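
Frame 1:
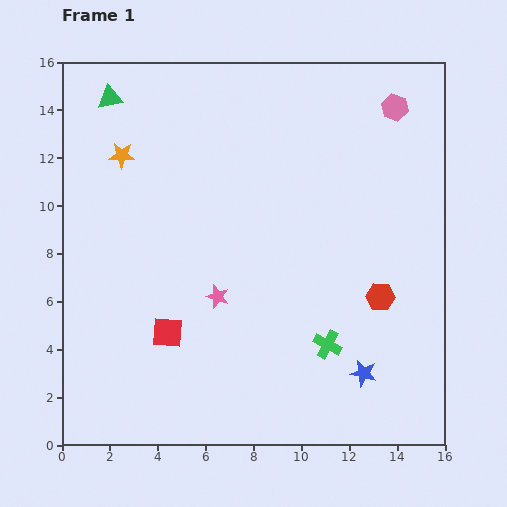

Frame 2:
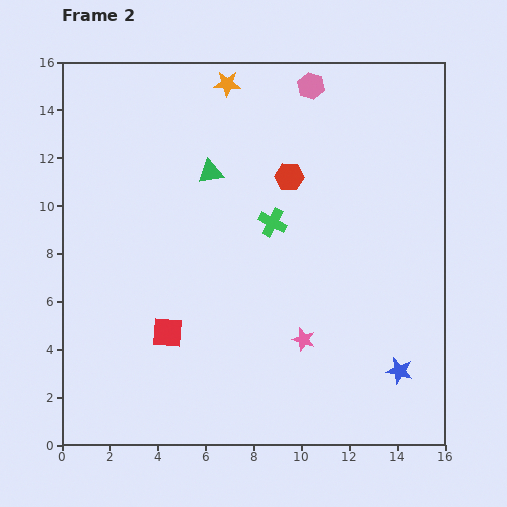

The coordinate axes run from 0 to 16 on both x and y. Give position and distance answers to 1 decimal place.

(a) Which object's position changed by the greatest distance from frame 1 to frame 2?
the red hexagon

(moved 6.3; next 5.6)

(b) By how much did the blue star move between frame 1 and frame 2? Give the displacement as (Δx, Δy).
(1.5, 0.1)

The blue star was at (12.6, 3.0) in frame 1 and (14.1, 3.1) in frame 2.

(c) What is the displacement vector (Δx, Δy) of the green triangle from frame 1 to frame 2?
(4.2, -3.1)

The green triangle was at (2.0, 14.5) in frame 1 and (6.2, 11.4) in frame 2.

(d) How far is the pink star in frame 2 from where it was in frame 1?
4.0

The pink star moved from (6.5, 6.2) to (10.1, 4.4), a distance of √(3.6² + 1.8²) ≈ 4.0.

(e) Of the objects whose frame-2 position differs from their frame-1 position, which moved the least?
the blue star

(moved 1.5)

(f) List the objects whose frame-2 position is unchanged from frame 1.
the red square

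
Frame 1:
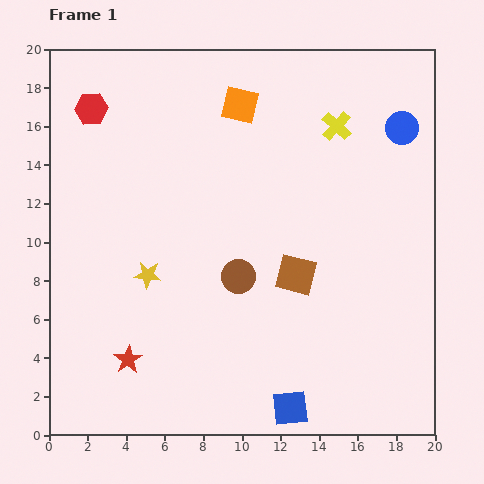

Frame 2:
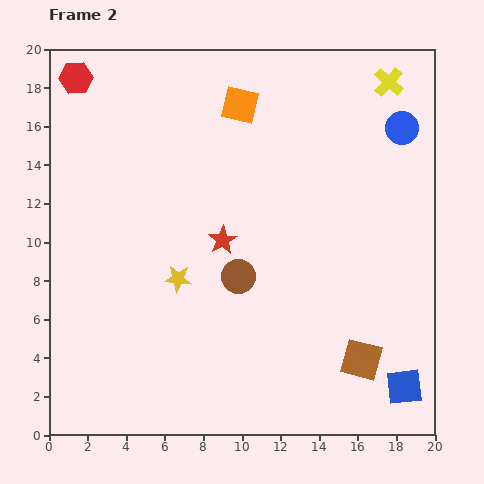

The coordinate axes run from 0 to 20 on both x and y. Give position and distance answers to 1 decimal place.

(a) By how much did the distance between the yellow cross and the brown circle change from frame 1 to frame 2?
+3.5

Distance in frame 1: 9.3. Distance in frame 2: 12.8.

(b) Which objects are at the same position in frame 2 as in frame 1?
the brown circle, the orange square, the blue circle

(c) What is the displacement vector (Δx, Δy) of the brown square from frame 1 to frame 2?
(3.4, -4.4)

The brown square was at (12.8, 8.3) in frame 1 and (16.2, 3.9) in frame 2.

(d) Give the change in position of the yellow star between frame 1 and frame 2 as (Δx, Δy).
(1.6, -0.2)

The yellow star was at (5.1, 8.3) in frame 1 and (6.7, 8.1) in frame 2.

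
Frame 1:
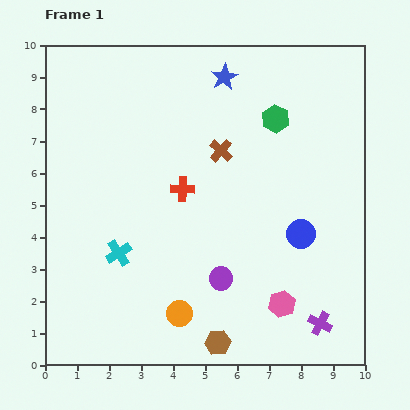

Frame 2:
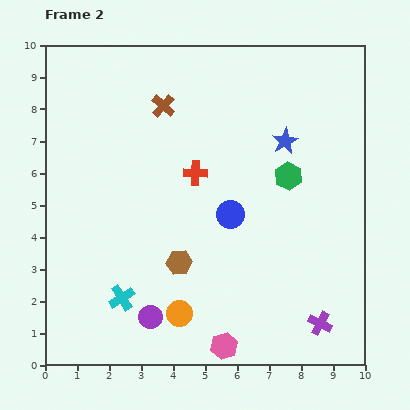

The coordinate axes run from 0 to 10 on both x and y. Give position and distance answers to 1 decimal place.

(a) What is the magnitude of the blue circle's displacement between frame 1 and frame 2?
2.3

The blue circle moved from (8.0, 4.1) to (5.8, 4.7), a distance of √(2.2² + 0.6²) ≈ 2.3.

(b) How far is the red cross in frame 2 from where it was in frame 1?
0.6

The red cross moved from (4.3, 5.5) to (4.7, 6.0), a distance of √(0.4² + 0.5²) ≈ 0.6.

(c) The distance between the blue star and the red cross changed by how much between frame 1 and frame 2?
-0.7

Distance in frame 1: 3.7. Distance in frame 2: 3.0.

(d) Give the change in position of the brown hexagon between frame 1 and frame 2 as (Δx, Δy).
(-1.2, 2.5)

The brown hexagon was at (5.4, 0.7) in frame 1 and (4.2, 3.2) in frame 2.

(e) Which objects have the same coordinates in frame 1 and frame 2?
the orange circle, the purple cross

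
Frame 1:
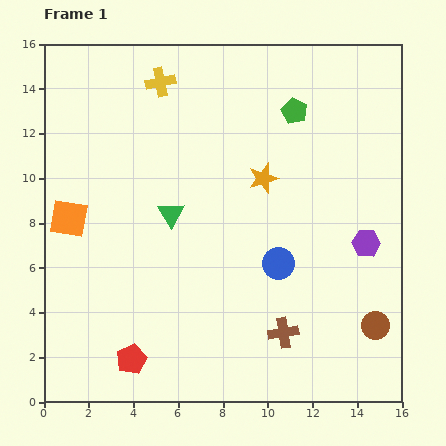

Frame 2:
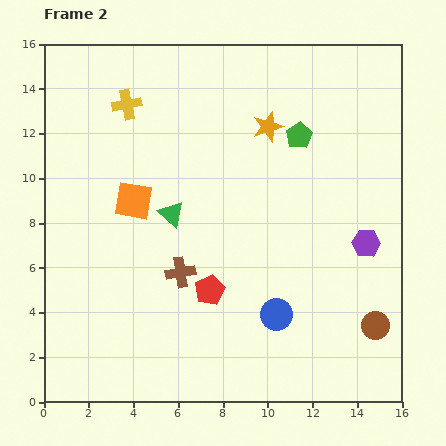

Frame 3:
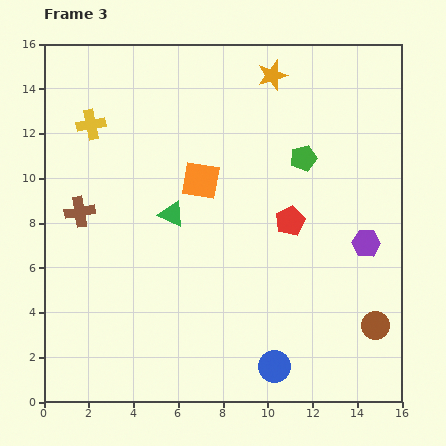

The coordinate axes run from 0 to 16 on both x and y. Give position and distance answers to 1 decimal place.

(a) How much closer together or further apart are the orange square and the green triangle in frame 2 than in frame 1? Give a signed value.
-2.8

Distance in frame 1: 4.6. Distance in frame 2: 1.8.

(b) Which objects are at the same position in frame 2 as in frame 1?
the green triangle, the brown circle, the purple hexagon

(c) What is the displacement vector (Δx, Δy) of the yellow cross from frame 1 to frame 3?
(-3.1, -1.9)

The yellow cross was at (5.2, 14.3) in frame 1 and (2.1, 12.4) in frame 3.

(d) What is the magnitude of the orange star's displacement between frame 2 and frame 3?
2.3

The orange star moved from (10.0, 12.3) to (10.2, 14.6), a distance of √(0.2² + 2.3²) ≈ 2.3.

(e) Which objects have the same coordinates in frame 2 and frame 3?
the green triangle, the brown circle, the purple hexagon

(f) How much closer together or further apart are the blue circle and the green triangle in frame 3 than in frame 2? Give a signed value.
+1.7

Distance in frame 2: 6.5. Distance in frame 3: 8.2.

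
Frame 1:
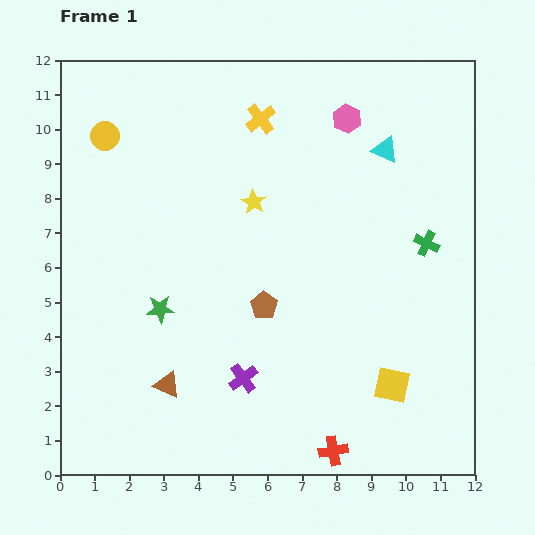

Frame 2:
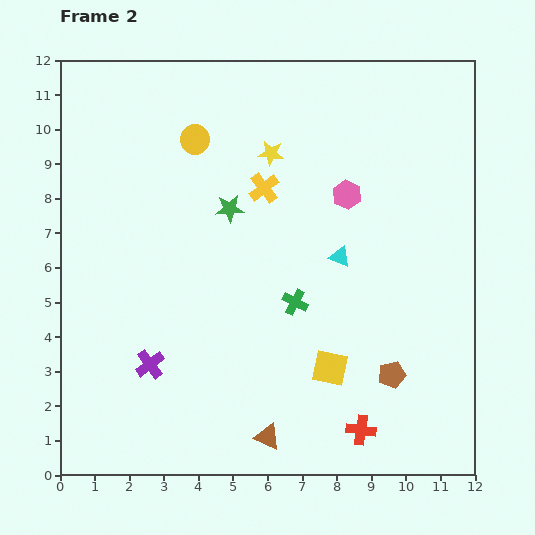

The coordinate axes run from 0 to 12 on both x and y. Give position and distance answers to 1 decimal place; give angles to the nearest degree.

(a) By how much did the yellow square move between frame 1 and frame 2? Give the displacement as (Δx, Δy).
(-1.8, 0.5)

The yellow square was at (9.6, 2.6) in frame 1 and (7.8, 3.1) in frame 2.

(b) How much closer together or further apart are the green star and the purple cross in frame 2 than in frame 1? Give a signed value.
+2.0

Distance in frame 1: 3.1. Distance in frame 2: 5.1.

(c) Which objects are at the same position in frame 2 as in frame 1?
none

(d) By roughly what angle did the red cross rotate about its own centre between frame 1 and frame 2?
19° clockwise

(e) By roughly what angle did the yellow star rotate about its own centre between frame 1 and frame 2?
23° counter-clockwise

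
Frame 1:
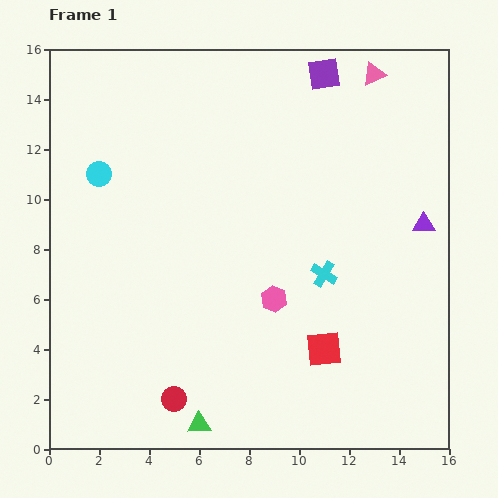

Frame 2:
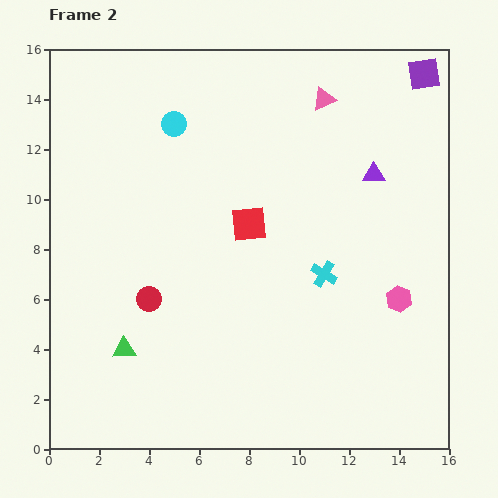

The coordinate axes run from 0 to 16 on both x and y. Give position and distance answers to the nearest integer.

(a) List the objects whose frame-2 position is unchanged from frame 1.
the cyan cross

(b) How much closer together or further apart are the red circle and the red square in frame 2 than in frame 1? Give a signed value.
-1

Distance in frame 1: 6. Distance in frame 2: 5.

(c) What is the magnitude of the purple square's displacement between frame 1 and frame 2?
4

The purple square moved from (11, 15) to (15, 15), a distance of √(4² + 0²) ≈ 4.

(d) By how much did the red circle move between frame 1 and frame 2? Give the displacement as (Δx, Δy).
(-1, 4)

The red circle was at (5, 2) in frame 1 and (4, 6) in frame 2.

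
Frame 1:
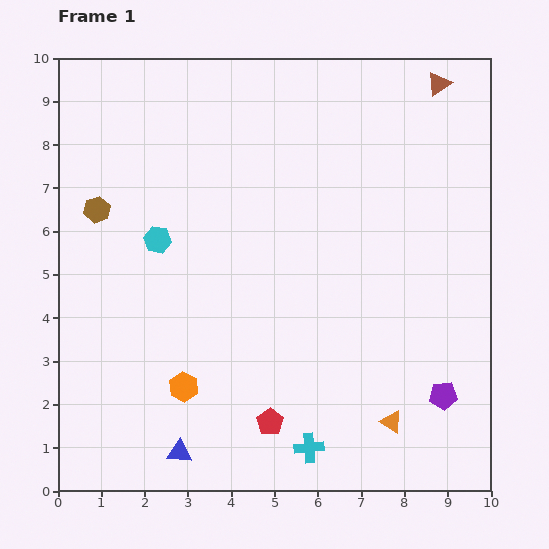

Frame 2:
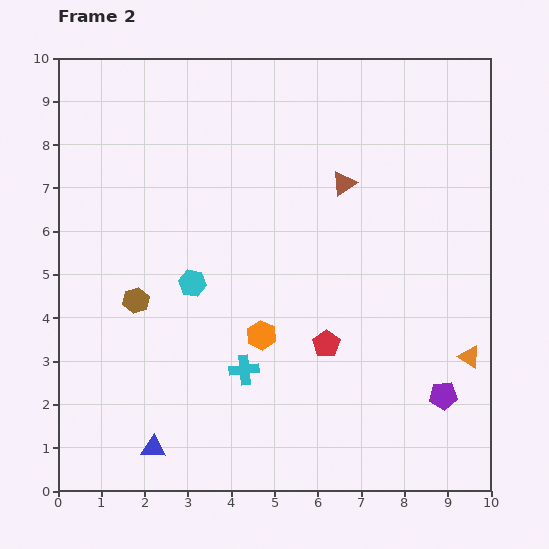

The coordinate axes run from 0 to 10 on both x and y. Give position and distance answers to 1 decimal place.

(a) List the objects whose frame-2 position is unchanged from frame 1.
the purple pentagon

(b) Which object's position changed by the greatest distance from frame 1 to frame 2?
the brown triangle

(moved 3.2; next 2.3)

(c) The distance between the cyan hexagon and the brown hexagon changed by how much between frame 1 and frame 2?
-0.2

Distance in frame 1: 1.6. Distance in frame 2: 1.4.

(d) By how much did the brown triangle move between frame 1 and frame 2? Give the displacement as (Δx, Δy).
(-2.2, -2.3)

The brown triangle was at (8.8, 9.4) in frame 1 and (6.6, 7.1) in frame 2.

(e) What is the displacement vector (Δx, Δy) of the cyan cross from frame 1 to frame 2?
(-1.5, 1.8)

The cyan cross was at (5.8, 1.0) in frame 1 and (4.3, 2.8) in frame 2.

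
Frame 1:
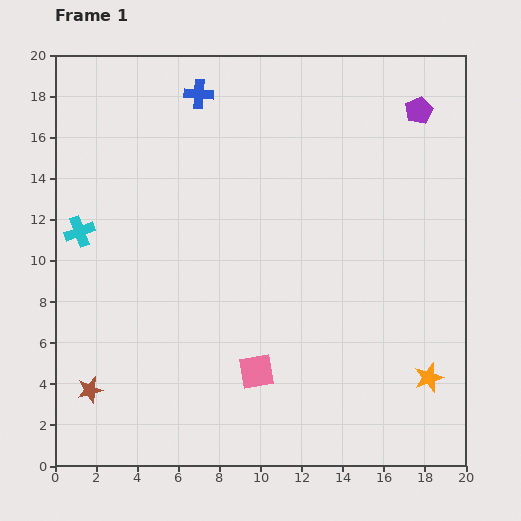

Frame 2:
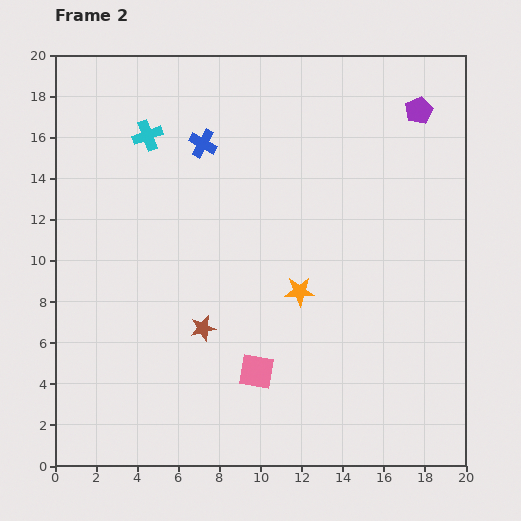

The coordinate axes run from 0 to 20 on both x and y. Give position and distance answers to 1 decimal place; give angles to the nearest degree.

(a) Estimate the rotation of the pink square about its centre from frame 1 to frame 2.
20° clockwise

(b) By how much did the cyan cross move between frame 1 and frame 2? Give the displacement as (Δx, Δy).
(3.3, 4.7)

The cyan cross was at (1.2, 11.4) in frame 1 and (4.5, 16.1) in frame 2.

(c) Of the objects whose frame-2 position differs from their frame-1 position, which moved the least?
the blue cross

(moved 2.4)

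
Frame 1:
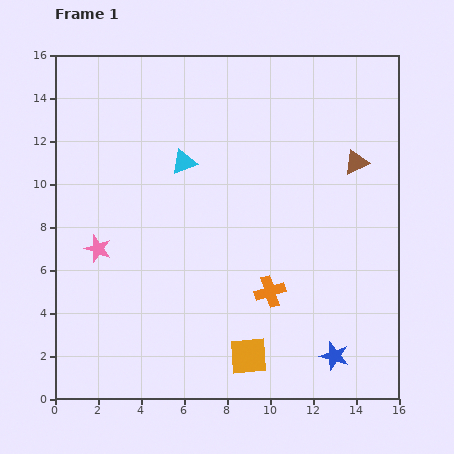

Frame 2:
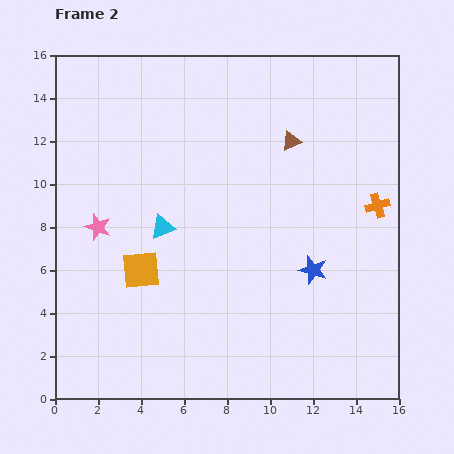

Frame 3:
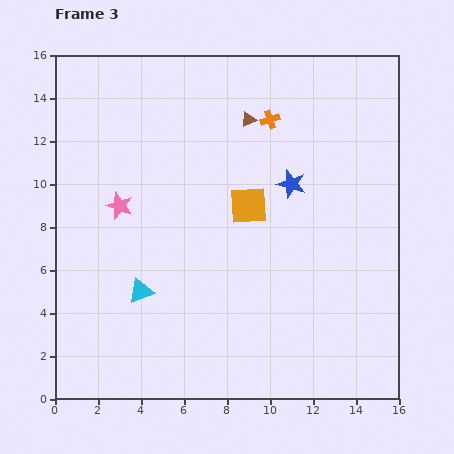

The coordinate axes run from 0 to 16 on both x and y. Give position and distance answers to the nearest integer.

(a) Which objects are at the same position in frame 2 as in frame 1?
none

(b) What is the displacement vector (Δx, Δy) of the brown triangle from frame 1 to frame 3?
(-5, 2)

The brown triangle was at (14, 11) in frame 1 and (9, 13) in frame 3.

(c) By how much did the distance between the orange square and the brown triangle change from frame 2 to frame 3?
-5

Distance in frame 2: 9. Distance in frame 3: 4.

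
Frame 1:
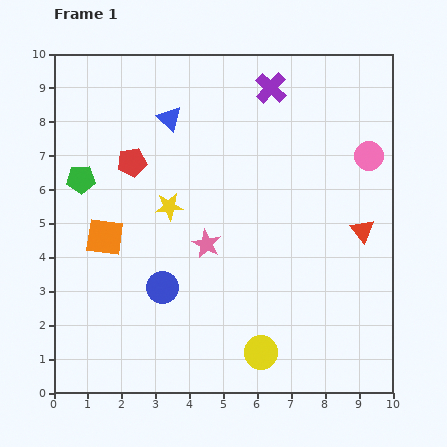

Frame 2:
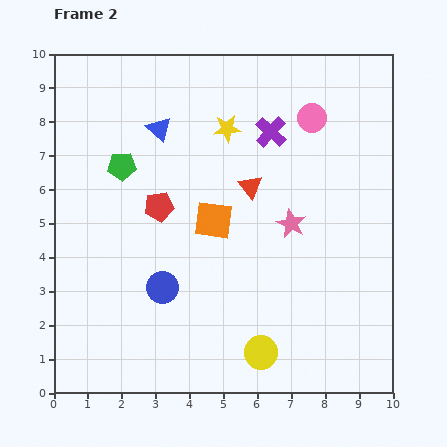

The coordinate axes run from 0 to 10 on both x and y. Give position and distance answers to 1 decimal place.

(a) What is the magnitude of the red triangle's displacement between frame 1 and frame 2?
3.5

The red triangle moved from (9.1, 4.8) to (5.8, 6.1), a distance of √(3.3² + 1.3²) ≈ 3.5.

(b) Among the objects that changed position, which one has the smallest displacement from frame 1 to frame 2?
the blue triangle

(moved 0.4)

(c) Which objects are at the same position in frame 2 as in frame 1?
the yellow circle, the blue circle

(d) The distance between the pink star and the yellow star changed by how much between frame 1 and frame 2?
+1.8

Distance in frame 1: 1.6. Distance in frame 2: 3.4.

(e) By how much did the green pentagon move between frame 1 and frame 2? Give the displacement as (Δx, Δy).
(1.2, 0.4)

The green pentagon was at (0.8, 6.3) in frame 1 and (2.0, 6.7) in frame 2.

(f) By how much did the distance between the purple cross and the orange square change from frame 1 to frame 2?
-3.5

Distance in frame 1: 6.6. Distance in frame 2: 3.1.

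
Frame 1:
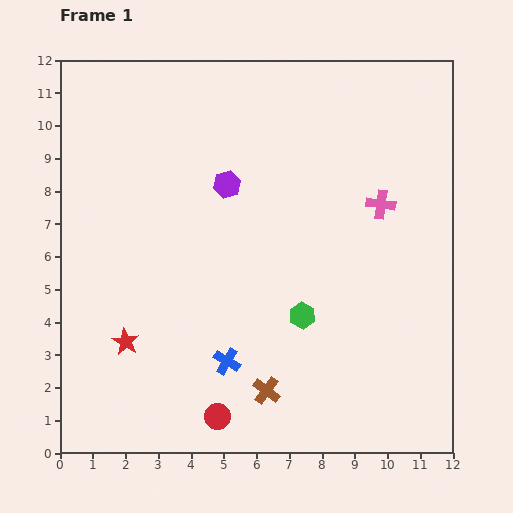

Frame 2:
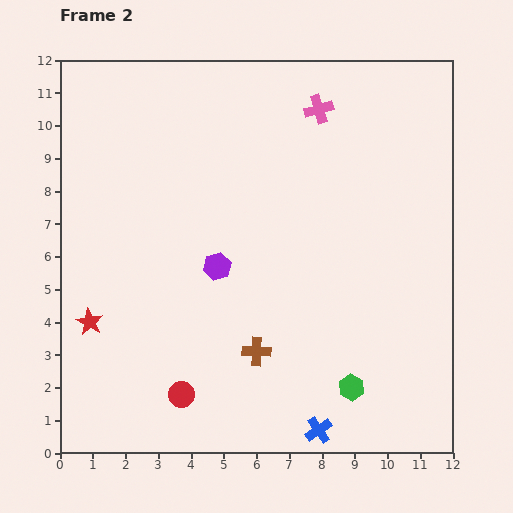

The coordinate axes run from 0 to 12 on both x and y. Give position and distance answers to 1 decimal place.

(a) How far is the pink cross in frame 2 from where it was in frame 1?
3.5

The pink cross moved from (9.8, 7.6) to (7.9, 10.5), a distance of √(1.9² + 2.9²) ≈ 3.5.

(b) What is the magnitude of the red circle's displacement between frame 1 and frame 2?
1.3

The red circle moved from (4.8, 1.1) to (3.7, 1.8), a distance of √(1.1² + 0.7²) ≈ 1.3.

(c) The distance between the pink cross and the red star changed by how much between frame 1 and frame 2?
+0.7

Distance in frame 1: 8.9. Distance in frame 2: 9.6.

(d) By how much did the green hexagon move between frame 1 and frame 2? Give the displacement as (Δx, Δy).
(1.5, -2.2)

The green hexagon was at (7.4, 4.2) in frame 1 and (8.9, 2.0) in frame 2.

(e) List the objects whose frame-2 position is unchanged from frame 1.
none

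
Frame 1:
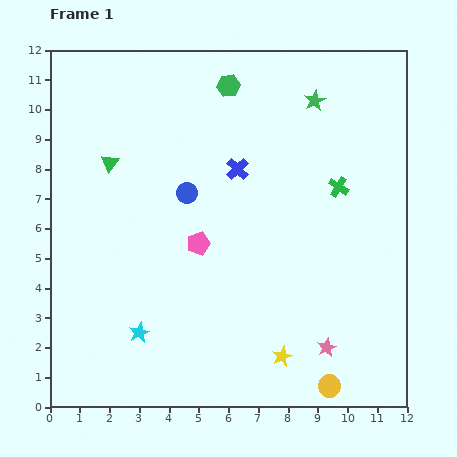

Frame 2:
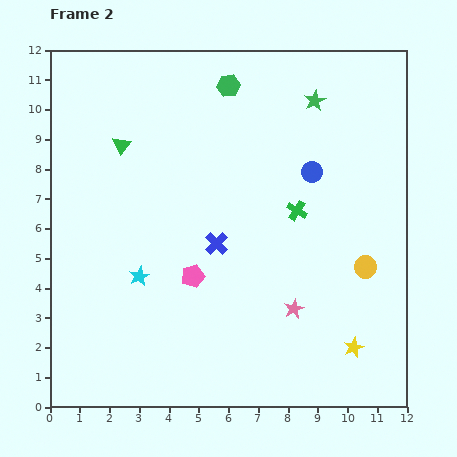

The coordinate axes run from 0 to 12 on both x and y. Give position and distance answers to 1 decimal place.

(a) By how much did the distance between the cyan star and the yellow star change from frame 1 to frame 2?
+2.7

Distance in frame 1: 4.9. Distance in frame 2: 7.6.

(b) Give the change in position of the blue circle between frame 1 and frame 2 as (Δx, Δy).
(4.2, 0.7)

The blue circle was at (4.6, 7.2) in frame 1 and (8.8, 7.9) in frame 2.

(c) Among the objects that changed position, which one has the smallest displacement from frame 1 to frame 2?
the green triangle

(moved 0.7)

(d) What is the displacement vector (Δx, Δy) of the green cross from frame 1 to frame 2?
(-1.4, -0.8)

The green cross was at (9.7, 7.4) in frame 1 and (8.3, 6.6) in frame 2.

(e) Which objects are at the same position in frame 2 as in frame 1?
the green star, the green hexagon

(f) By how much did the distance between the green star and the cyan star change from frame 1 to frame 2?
-1.5

Distance in frame 1: 9.8. Distance in frame 2: 8.3.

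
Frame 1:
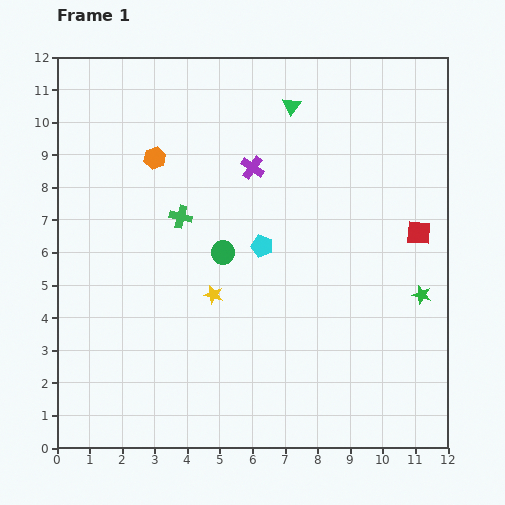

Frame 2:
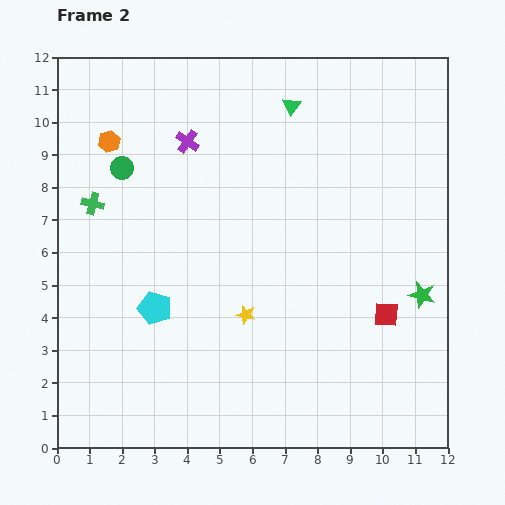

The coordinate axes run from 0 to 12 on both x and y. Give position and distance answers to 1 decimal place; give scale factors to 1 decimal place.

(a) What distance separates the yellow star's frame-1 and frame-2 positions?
1.2

The yellow star moved from (4.8, 4.7) to (5.8, 4.1), a distance of √(1.0² + 0.6²) ≈ 1.2.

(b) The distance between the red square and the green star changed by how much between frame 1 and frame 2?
-0.6

Distance in frame 1: 1.9. Distance in frame 2: 1.3.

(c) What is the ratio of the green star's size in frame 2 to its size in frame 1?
1.4×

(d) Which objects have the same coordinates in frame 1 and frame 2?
the green triangle, the green star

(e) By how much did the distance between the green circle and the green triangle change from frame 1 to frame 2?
+0.5

Distance in frame 1: 5.0. Distance in frame 2: 5.5.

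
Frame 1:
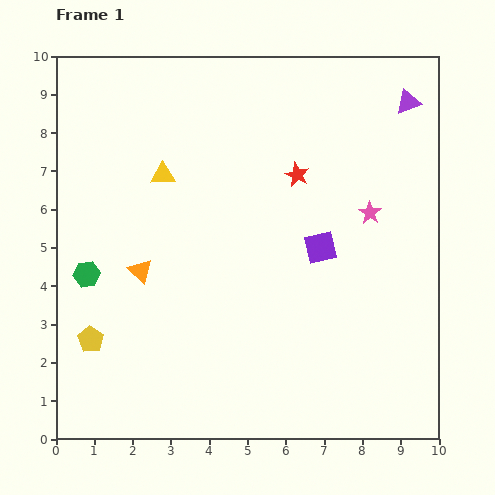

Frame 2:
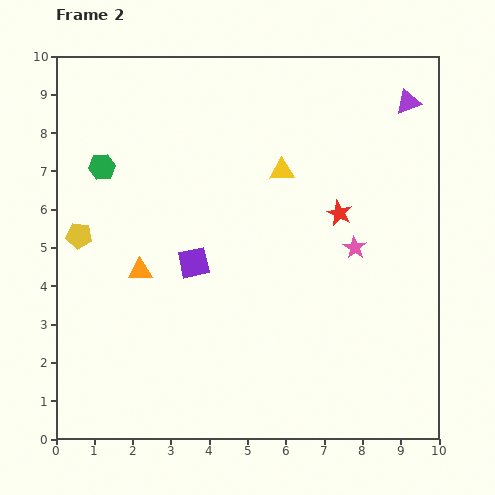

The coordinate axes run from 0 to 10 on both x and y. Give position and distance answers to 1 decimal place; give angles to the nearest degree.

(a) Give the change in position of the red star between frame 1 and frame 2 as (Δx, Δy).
(1.1, -1.0)

The red star was at (6.3, 6.9) in frame 1 and (7.4, 5.9) in frame 2.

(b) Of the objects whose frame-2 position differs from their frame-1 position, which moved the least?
the pink star

(moved 1.0)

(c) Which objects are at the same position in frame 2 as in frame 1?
the purple triangle, the orange triangle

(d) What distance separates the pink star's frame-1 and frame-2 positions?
1.0

The pink star moved from (8.2, 5.9) to (7.8, 5.0), a distance of √(0.4² + 0.9²) ≈ 1.0.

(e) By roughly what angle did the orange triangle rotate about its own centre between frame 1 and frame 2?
45° counter-clockwise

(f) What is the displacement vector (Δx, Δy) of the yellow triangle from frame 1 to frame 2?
(3.1, 0.1)

The yellow triangle was at (2.8, 6.9) in frame 1 and (5.9, 7.0) in frame 2.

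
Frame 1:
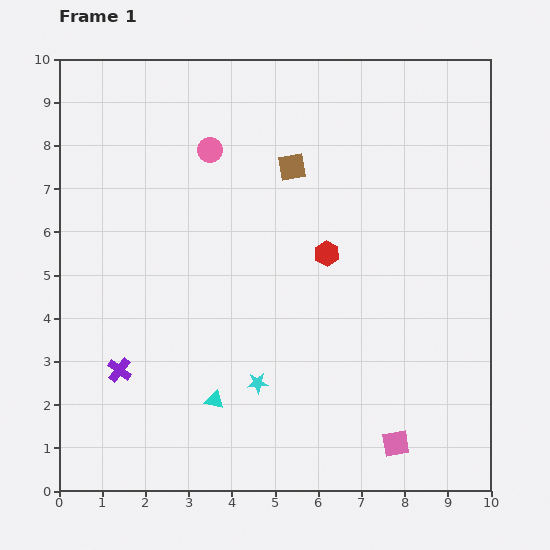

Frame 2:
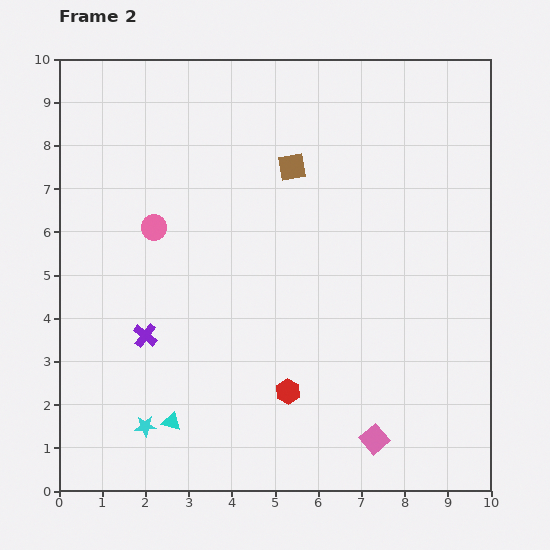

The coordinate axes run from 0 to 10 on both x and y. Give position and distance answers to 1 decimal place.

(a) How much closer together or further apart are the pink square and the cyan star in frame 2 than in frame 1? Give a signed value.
+1.8

Distance in frame 1: 3.5. Distance in frame 2: 5.3.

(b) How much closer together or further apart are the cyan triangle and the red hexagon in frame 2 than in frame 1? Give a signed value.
-1.5

Distance in frame 1: 4.3. Distance in frame 2: 2.8.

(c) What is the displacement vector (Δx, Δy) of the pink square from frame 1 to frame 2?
(-0.5, 0.1)

The pink square was at (7.8, 1.1) in frame 1 and (7.3, 1.2) in frame 2.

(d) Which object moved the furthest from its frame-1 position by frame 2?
the red hexagon

(moved 3.3; next 2.8)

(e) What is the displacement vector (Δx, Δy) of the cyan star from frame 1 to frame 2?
(-2.6, -1.0)

The cyan star was at (4.6, 2.5) in frame 1 and (2.0, 1.5) in frame 2.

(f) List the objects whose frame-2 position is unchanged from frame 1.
the brown square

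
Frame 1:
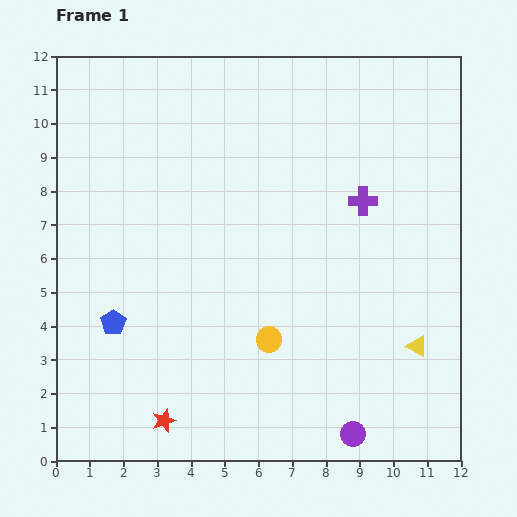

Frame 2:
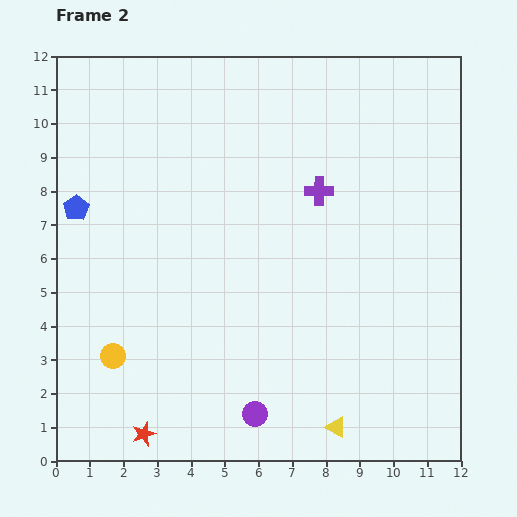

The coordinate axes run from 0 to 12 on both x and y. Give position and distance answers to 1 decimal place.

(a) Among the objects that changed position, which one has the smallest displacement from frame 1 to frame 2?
the red star

(moved 0.7)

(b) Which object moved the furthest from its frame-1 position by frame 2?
the yellow circle

(moved 4.6; next 3.6)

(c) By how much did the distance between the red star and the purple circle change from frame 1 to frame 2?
-2.2

Distance in frame 1: 5.6. Distance in frame 2: 3.4.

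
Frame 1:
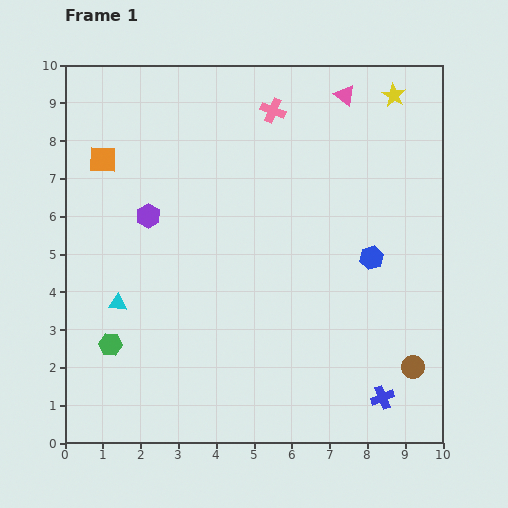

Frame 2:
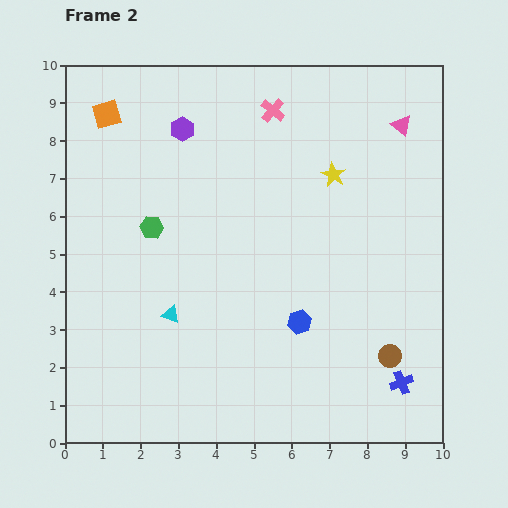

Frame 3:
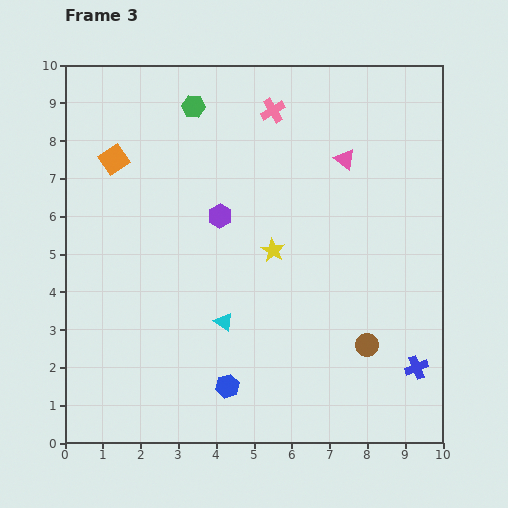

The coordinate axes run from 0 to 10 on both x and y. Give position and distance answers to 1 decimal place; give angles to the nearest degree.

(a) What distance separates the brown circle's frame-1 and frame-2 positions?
0.7

The brown circle moved from (9.2, 2.0) to (8.6, 2.3), a distance of √(0.6² + 0.3²) ≈ 0.7.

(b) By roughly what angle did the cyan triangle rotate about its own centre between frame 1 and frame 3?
33° clockwise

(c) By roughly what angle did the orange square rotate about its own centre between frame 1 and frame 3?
35° counter-clockwise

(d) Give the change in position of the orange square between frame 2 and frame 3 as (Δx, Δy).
(0.2, -1.2)

The orange square was at (1.1, 8.7) in frame 2 and (1.3, 7.5) in frame 3.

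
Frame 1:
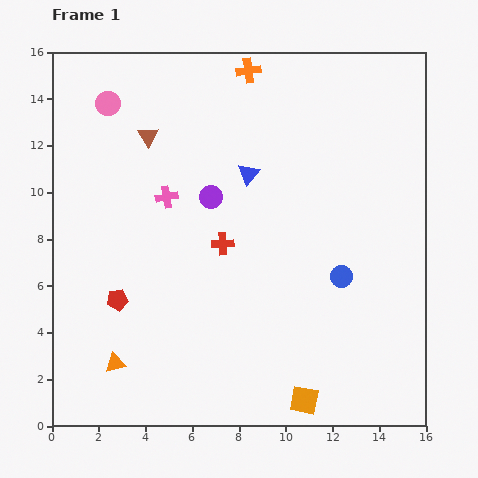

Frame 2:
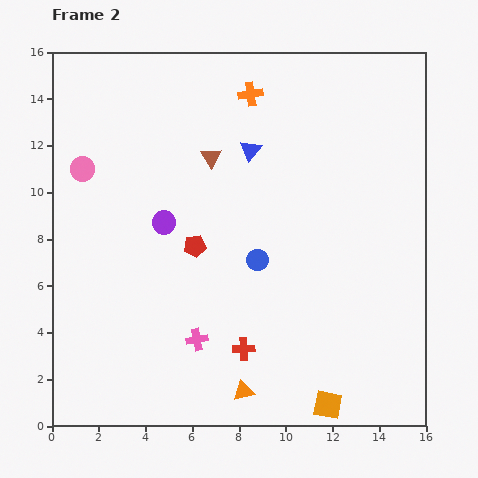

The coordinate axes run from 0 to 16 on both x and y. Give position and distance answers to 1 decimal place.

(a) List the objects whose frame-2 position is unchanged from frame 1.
none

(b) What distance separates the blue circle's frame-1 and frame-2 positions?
3.7

The blue circle moved from (12.4, 6.4) to (8.8, 7.1), a distance of √(3.6² + 0.7²) ≈ 3.7.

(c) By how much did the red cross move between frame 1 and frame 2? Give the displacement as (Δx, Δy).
(0.9, -4.5)

The red cross was at (7.3, 7.8) in frame 1 and (8.2, 3.3) in frame 2.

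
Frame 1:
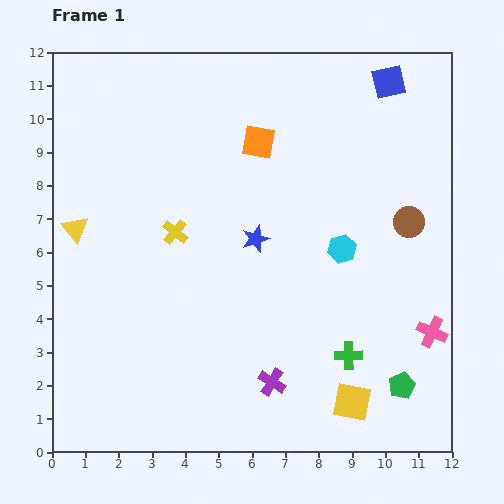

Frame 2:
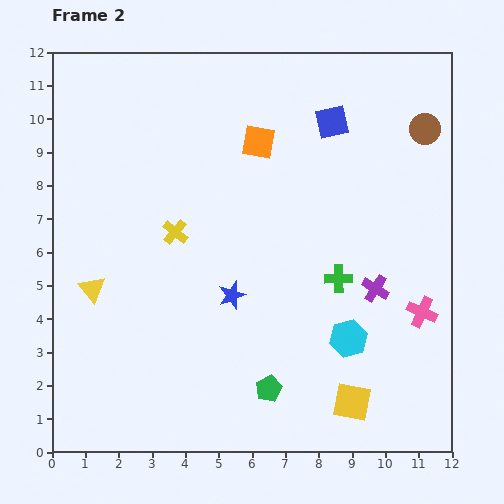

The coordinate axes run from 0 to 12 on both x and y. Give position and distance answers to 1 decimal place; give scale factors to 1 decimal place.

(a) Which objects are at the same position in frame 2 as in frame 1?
the yellow cross, the orange square, the yellow square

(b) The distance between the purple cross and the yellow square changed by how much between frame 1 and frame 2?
+1.0

Distance in frame 1: 2.5. Distance in frame 2: 3.5.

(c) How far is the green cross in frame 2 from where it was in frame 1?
2.3

The green cross moved from (8.9, 2.9) to (8.6, 5.2), a distance of √(0.3² + 2.3²) ≈ 2.3.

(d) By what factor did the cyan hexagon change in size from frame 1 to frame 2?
1.3×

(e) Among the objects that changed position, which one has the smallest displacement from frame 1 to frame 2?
the pink cross

(moved 0.7)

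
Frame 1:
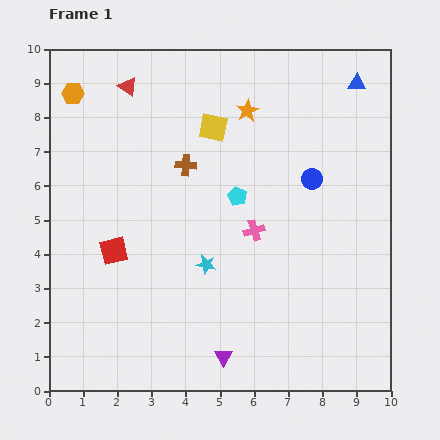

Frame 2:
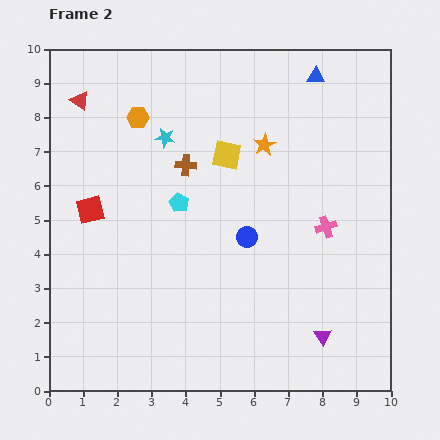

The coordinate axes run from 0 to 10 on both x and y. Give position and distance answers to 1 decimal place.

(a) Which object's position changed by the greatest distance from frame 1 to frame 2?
the cyan star

(moved 3.9; next 3.0)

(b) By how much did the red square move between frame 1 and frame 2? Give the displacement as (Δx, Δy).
(-0.7, 1.2)

The red square was at (1.9, 4.1) in frame 1 and (1.2, 5.3) in frame 2.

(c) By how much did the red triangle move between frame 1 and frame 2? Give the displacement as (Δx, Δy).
(-1.4, -0.4)

The red triangle was at (2.3, 8.9) in frame 1 and (0.9, 8.5) in frame 2.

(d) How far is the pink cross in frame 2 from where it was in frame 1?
2.1

The pink cross moved from (6.0, 4.7) to (8.1, 4.8), a distance of √(2.1² + 0.1²) ≈ 2.1.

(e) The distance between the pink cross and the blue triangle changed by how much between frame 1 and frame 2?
-0.8

Distance in frame 1: 5.2. Distance in frame 2: 4.4.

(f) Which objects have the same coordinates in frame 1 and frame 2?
the brown cross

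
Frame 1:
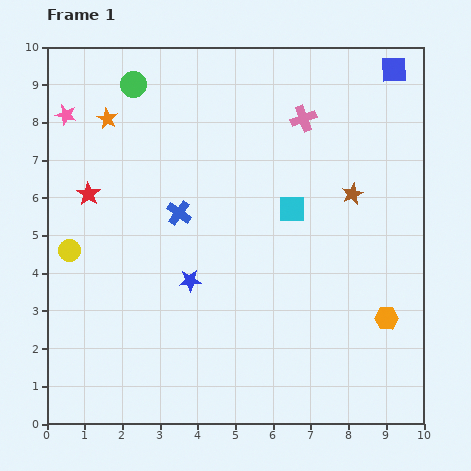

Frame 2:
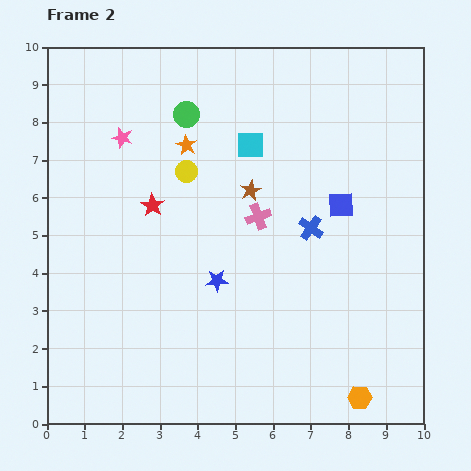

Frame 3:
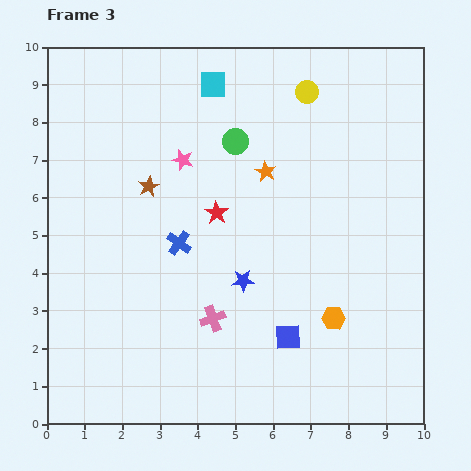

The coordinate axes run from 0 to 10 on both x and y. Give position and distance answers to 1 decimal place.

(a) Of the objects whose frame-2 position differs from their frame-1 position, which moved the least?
the blue star

(moved 0.7)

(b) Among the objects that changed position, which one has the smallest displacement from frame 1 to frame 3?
the blue cross

(moved 0.8)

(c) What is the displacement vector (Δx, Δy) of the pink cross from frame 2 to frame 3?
(-1.2, -2.7)

The pink cross was at (5.6, 5.5) in frame 2 and (4.4, 2.8) in frame 3.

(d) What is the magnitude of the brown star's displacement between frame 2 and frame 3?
2.7

The brown star moved from (5.4, 6.2) to (2.7, 6.3), a distance of √(2.7² + 0.1²) ≈ 2.7.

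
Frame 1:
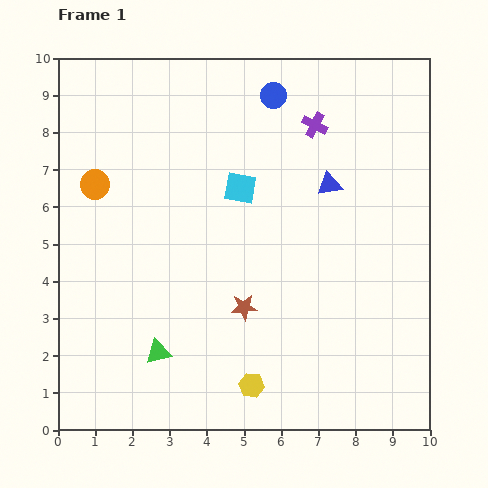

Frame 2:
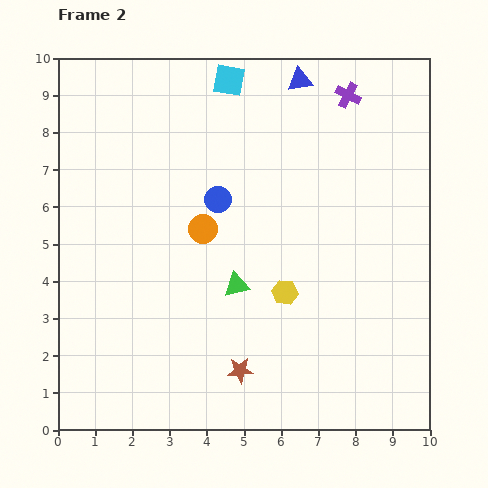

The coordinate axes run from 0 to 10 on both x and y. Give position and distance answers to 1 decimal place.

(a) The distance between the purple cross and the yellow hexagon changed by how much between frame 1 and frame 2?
-1.6

Distance in frame 1: 7.2. Distance in frame 2: 5.6.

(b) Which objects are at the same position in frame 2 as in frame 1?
none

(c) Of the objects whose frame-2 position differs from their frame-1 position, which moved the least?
the purple cross

(moved 1.2)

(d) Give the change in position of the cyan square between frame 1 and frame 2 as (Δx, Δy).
(-0.3, 2.9)

The cyan square was at (4.9, 6.5) in frame 1 and (4.6, 9.4) in frame 2.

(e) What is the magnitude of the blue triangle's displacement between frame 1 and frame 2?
2.9

The blue triangle moved from (7.3, 6.6) to (6.5, 9.4), a distance of √(0.8² + 2.8²) ≈ 2.9.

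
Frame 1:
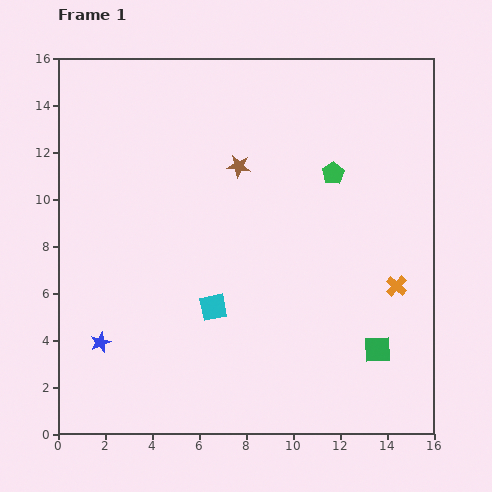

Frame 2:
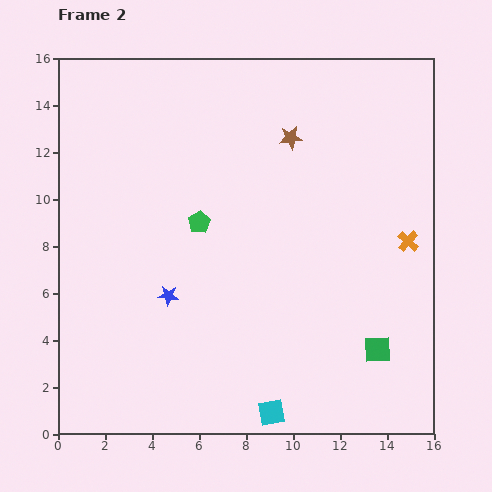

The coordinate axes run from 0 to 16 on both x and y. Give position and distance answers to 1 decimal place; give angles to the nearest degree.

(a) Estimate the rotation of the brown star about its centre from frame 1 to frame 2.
15° counter-clockwise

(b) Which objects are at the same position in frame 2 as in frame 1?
the green square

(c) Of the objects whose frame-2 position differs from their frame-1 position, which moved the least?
the orange cross

(moved 2.0)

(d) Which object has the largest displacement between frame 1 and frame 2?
the green pentagon

(moved 6.1; next 5.1)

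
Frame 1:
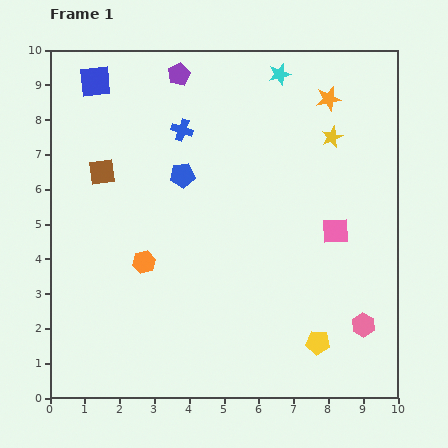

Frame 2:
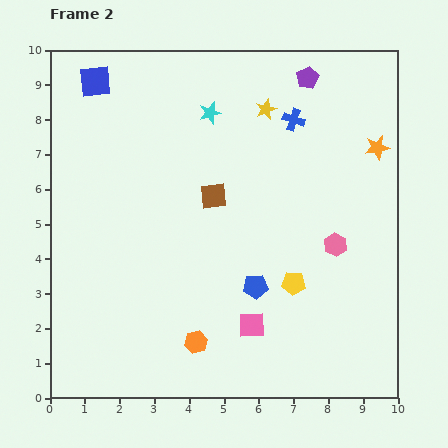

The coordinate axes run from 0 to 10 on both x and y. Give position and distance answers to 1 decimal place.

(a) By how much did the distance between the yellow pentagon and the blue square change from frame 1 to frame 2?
-1.8

Distance in frame 1: 9.9. Distance in frame 2: 8.1.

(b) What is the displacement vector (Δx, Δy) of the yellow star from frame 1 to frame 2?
(-1.9, 0.8)

The yellow star was at (8.1, 7.5) in frame 1 and (6.2, 8.3) in frame 2.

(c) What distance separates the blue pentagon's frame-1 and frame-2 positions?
3.8

The blue pentagon moved from (3.8, 6.4) to (5.9, 3.2), a distance of √(2.1² + 3.2²) ≈ 3.8.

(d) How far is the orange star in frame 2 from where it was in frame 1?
2.0

The orange star moved from (8.0, 8.6) to (9.4, 7.2), a distance of √(1.4² + 1.4²) ≈ 2.0.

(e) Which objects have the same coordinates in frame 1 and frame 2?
the blue square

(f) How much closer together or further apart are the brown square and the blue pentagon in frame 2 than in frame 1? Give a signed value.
+0.6

Distance in frame 1: 2.3. Distance in frame 2: 2.9.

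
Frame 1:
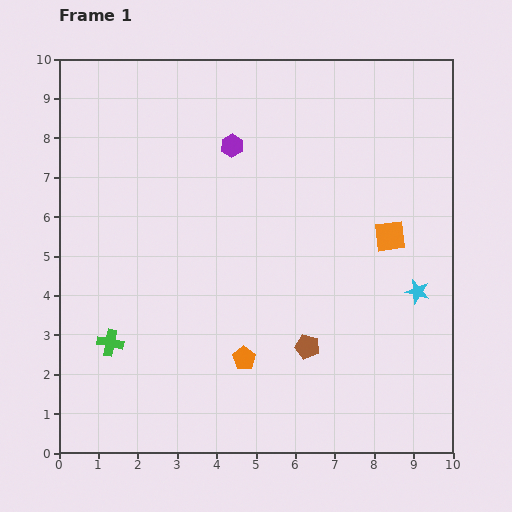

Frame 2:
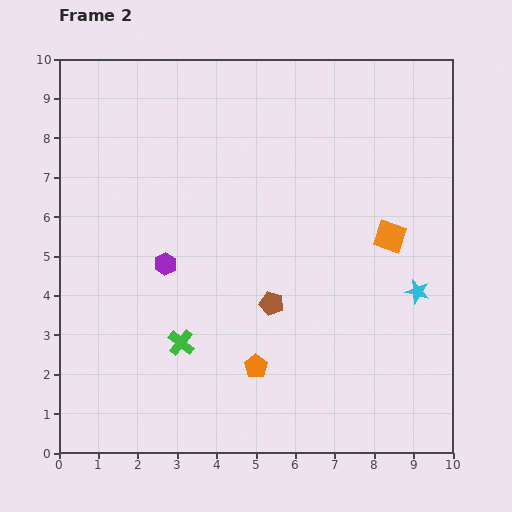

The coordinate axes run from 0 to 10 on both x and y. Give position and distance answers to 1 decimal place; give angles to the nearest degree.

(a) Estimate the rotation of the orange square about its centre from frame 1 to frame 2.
26° clockwise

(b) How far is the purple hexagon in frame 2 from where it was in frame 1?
3.4

The purple hexagon moved from (4.4, 7.8) to (2.7, 4.8), a distance of √(1.7² + 3.0²) ≈ 3.4.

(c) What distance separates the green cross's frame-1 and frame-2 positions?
1.8

The green cross moved from (1.3, 2.8) to (3.1, 2.8), a distance of √(1.8² + 0.0²) ≈ 1.8.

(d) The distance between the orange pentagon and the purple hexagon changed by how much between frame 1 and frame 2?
-1.9

Distance in frame 1: 5.4. Distance in frame 2: 3.5.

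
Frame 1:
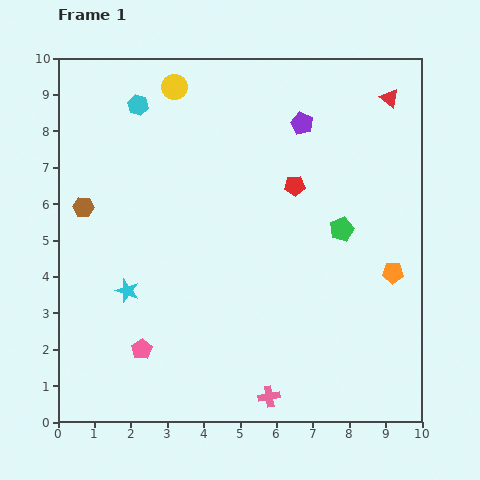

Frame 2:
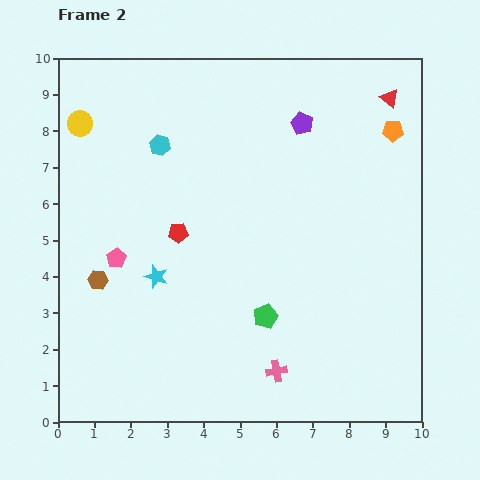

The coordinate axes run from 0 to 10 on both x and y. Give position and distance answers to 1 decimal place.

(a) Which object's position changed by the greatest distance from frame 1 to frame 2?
the orange pentagon

(moved 3.9; next 3.5)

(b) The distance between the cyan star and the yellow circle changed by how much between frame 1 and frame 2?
-1.0

Distance in frame 1: 5.7. Distance in frame 2: 4.7.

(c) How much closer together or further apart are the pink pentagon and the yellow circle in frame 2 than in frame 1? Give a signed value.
-3.5

Distance in frame 1: 7.3. Distance in frame 2: 3.8.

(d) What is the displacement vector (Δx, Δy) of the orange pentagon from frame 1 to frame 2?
(0.0, 3.9)

The orange pentagon was at (9.2, 4.1) in frame 1 and (9.2, 8.0) in frame 2.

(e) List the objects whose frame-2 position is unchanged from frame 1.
the purple pentagon, the red triangle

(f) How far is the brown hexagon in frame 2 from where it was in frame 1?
2.0

The brown hexagon moved from (0.7, 5.9) to (1.1, 3.9), a distance of √(0.4² + 2.0²) ≈ 2.0.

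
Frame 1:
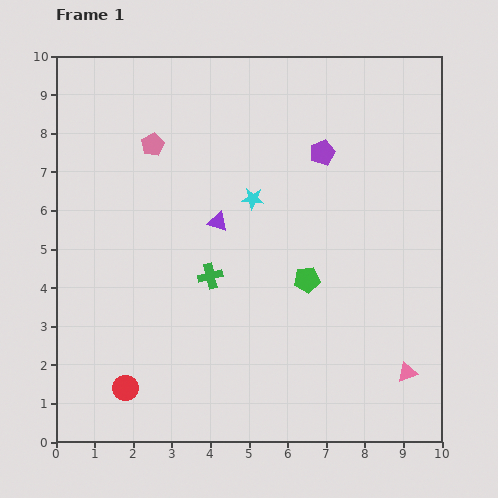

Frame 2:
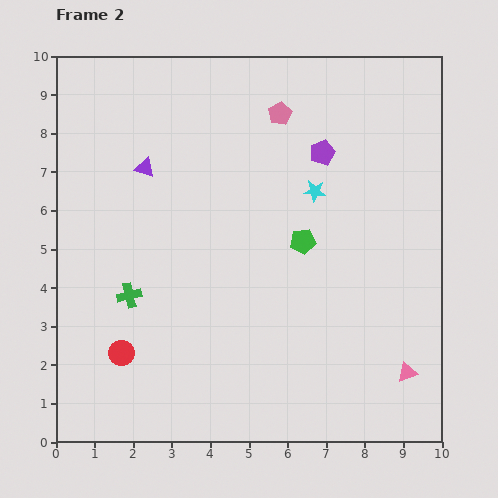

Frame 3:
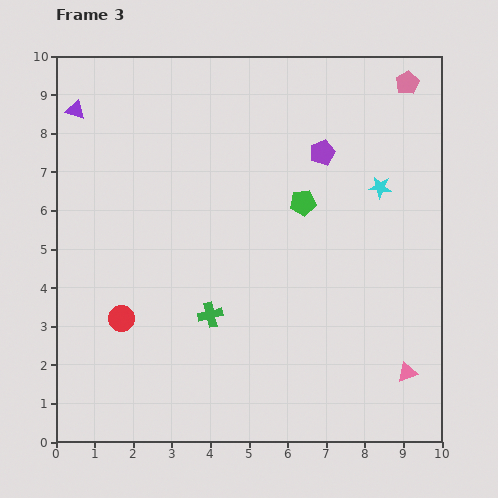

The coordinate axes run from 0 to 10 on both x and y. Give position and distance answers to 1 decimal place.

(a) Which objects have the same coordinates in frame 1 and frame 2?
the pink triangle, the purple pentagon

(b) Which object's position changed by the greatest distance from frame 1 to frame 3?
the pink pentagon

(moved 6.8; next 4.7)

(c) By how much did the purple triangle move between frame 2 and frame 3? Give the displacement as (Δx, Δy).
(-1.8, 1.5)

The purple triangle was at (2.3, 7.1) in frame 2 and (0.5, 8.6) in frame 3.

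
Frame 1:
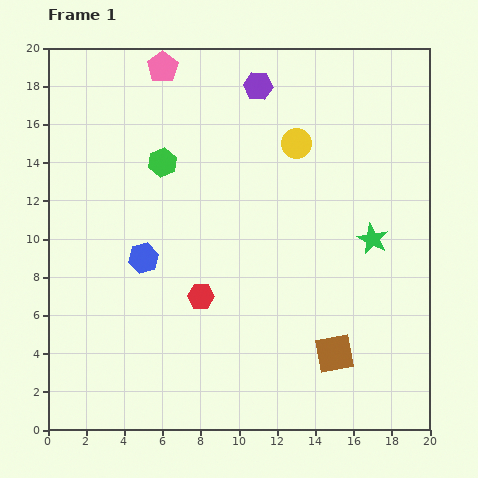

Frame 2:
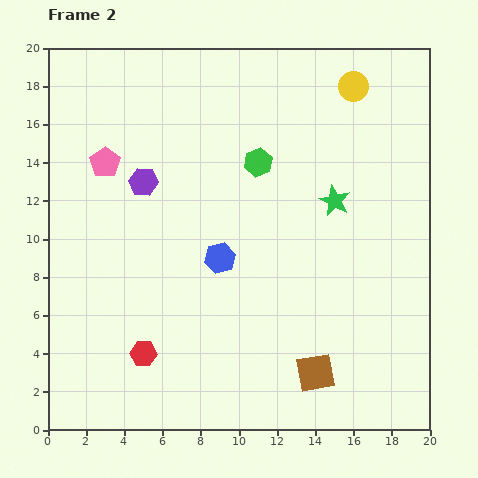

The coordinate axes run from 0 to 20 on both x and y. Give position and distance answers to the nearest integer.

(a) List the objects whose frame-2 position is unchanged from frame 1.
none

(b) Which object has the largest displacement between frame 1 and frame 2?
the purple hexagon

(moved 8; next 6)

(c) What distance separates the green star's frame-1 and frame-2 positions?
3

The green star moved from (17, 10) to (15, 12), a distance of √(2² + 2²) ≈ 3.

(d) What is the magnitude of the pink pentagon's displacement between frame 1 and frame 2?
6

The pink pentagon moved from (6, 19) to (3, 14), a distance of √(3² + 5²) ≈ 6.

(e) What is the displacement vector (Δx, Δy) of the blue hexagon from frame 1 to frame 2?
(4, 0)

The blue hexagon was at (5, 9) in frame 1 and (9, 9) in frame 2.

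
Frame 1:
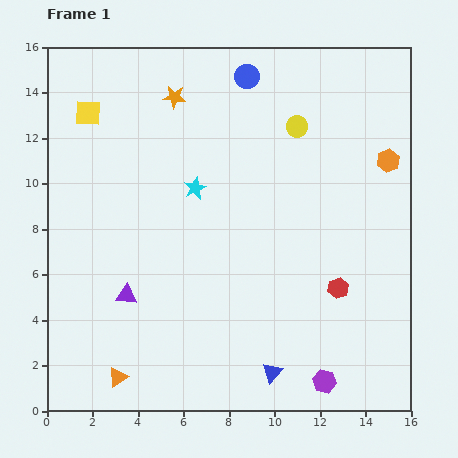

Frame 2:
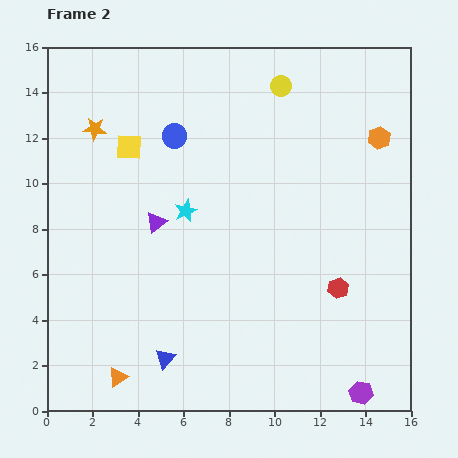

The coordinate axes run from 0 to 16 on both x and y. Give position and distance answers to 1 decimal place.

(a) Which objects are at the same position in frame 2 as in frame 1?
the orange triangle, the red hexagon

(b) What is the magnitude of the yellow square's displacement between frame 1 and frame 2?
2.3

The yellow square moved from (1.8, 13.1) to (3.6, 11.6), a distance of √(1.8² + 1.5²) ≈ 2.3.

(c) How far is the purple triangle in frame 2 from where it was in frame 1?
3.5

The purple triangle moved from (3.5, 5.1) to (4.8, 8.3), a distance of √(1.3² + 3.2²) ≈ 3.5.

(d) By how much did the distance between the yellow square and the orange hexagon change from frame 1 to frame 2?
-2.4

Distance in frame 1: 13.4. Distance in frame 2: 11.0.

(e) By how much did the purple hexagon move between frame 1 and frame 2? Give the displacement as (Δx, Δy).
(1.6, -0.5)

The purple hexagon was at (12.2, 1.3) in frame 1 and (13.8, 0.8) in frame 2.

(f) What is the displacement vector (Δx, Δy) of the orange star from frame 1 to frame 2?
(-3.5, -1.4)

The orange star was at (5.6, 13.8) in frame 1 and (2.1, 12.4) in frame 2.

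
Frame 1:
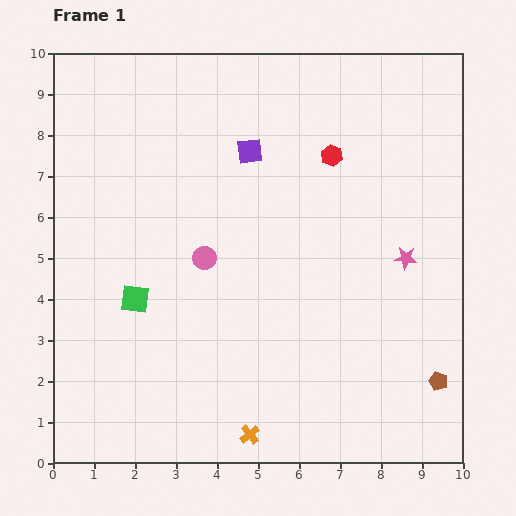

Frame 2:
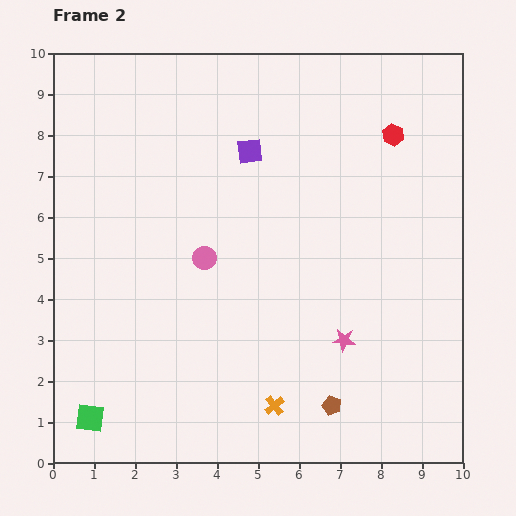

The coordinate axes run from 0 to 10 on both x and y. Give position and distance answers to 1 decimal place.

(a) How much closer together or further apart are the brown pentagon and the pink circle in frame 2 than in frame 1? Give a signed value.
-1.6

Distance in frame 1: 6.4. Distance in frame 2: 4.8.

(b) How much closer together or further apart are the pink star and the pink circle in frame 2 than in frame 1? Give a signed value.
-1.0

Distance in frame 1: 4.9. Distance in frame 2: 3.9.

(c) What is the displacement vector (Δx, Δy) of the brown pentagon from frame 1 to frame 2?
(-2.6, -0.6)

The brown pentagon was at (9.4, 2.0) in frame 1 and (6.8, 1.4) in frame 2.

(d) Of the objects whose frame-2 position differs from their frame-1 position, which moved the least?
the orange cross

(moved 0.9)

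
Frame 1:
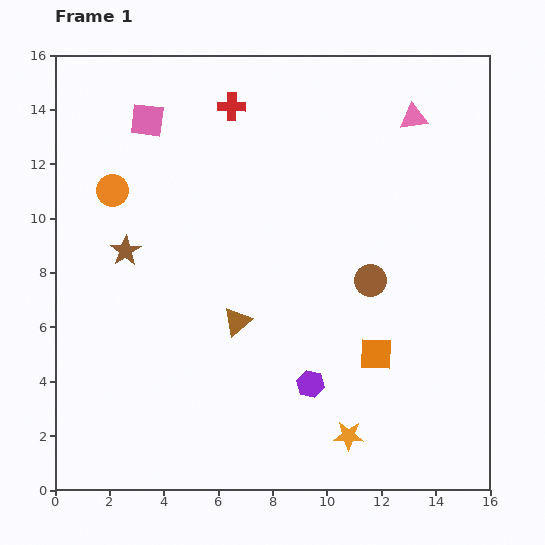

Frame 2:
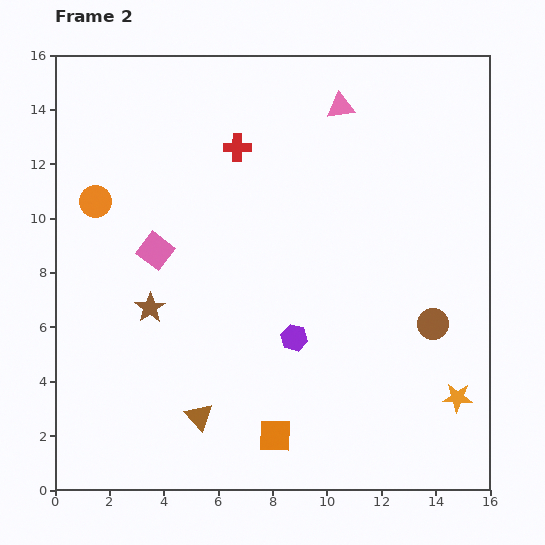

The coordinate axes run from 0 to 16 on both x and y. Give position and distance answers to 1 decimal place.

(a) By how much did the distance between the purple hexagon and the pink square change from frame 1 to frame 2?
-5.4

Distance in frame 1: 11.4. Distance in frame 2: 6.0.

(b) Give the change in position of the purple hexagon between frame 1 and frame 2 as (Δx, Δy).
(-0.6, 1.7)

The purple hexagon was at (9.4, 3.9) in frame 1 and (8.8, 5.6) in frame 2.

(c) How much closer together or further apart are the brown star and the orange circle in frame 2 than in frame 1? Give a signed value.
+2.1

Distance in frame 1: 2.3. Distance in frame 2: 4.4.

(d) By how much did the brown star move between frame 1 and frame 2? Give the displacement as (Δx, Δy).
(0.9, -2.1)

The brown star was at (2.6, 8.8) in frame 1 and (3.5, 6.7) in frame 2.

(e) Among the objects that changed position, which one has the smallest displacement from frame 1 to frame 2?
the orange circle

(moved 0.7)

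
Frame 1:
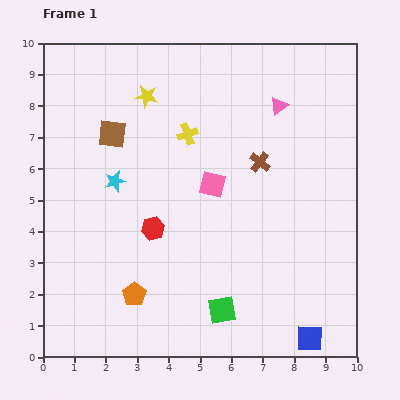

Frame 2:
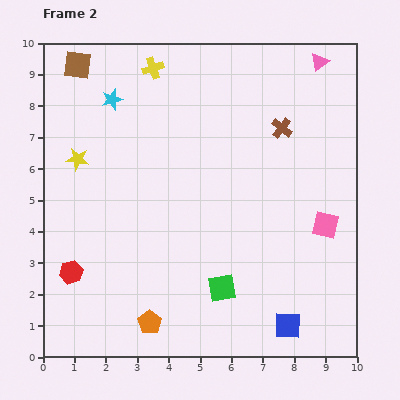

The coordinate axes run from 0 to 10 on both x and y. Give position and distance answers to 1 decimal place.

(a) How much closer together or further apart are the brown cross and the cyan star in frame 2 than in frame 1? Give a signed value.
+0.9

Distance in frame 1: 4.6. Distance in frame 2: 5.5.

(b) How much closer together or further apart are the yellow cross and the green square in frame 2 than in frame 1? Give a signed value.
+1.6

Distance in frame 1: 5.7. Distance in frame 2: 7.3.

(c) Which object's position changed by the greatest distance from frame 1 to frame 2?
the pink square

(moved 3.8; next 3.0)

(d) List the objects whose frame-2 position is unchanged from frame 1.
none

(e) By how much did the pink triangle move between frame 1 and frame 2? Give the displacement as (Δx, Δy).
(1.3, 1.4)

The pink triangle was at (7.5, 8.0) in frame 1 and (8.8, 9.4) in frame 2.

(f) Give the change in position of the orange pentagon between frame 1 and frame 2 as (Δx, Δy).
(0.5, -0.9)

The orange pentagon was at (2.9, 2.0) in frame 1 and (3.4, 1.1) in frame 2.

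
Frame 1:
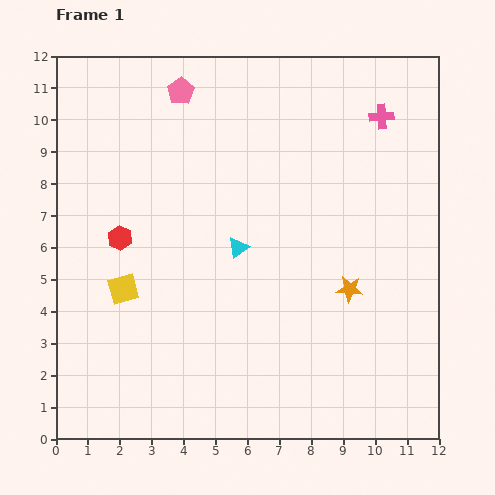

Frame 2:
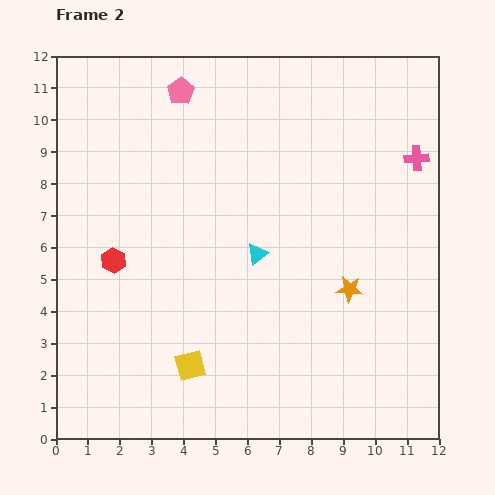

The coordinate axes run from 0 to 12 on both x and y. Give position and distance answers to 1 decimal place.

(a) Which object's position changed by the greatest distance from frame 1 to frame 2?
the yellow square

(moved 3.2; next 1.7)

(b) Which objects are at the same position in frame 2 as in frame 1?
the pink pentagon, the orange star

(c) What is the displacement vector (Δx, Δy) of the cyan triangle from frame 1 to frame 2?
(0.6, -0.2)

The cyan triangle was at (5.7, 6.0) in frame 1 and (6.3, 5.8) in frame 2.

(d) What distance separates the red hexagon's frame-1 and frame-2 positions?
0.7

The red hexagon moved from (2.0, 6.3) to (1.8, 5.6), a distance of √(0.2² + 0.7²) ≈ 0.7.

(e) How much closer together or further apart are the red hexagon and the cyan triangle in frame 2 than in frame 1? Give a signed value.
+0.8

Distance in frame 1: 3.7. Distance in frame 2: 4.5.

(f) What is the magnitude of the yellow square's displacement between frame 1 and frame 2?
3.2

The yellow square moved from (2.1, 4.7) to (4.2, 2.3), a distance of √(2.1² + 2.4²) ≈ 3.2.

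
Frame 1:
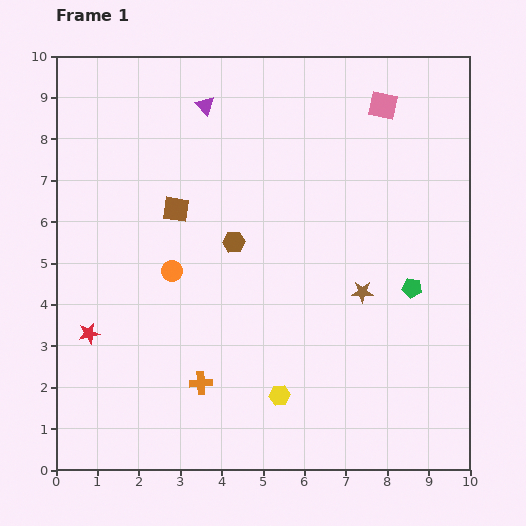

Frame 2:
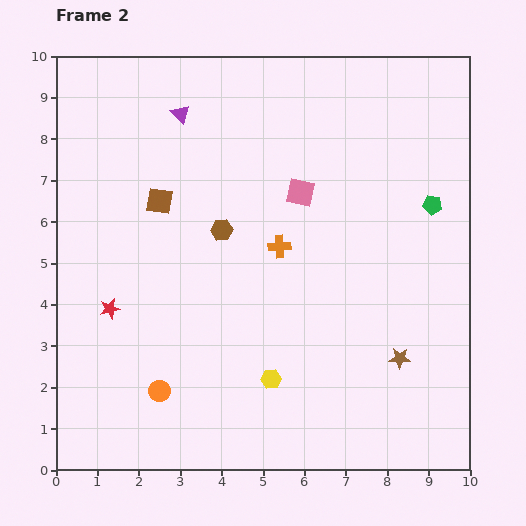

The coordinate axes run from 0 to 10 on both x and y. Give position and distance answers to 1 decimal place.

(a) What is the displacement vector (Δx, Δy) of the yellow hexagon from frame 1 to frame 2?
(-0.2, 0.4)

The yellow hexagon was at (5.4, 1.8) in frame 1 and (5.2, 2.2) in frame 2.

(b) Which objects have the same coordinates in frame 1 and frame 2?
none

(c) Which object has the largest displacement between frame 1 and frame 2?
the orange cross

(moved 3.8; next 2.9)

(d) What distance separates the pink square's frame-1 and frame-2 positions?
2.9

The pink square moved from (7.9, 8.8) to (5.9, 6.7), a distance of √(2.0² + 2.1²) ≈ 2.9.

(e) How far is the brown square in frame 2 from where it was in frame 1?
0.4

The brown square moved from (2.9, 6.3) to (2.5, 6.5), a distance of √(0.4² + 0.2²) ≈ 0.4.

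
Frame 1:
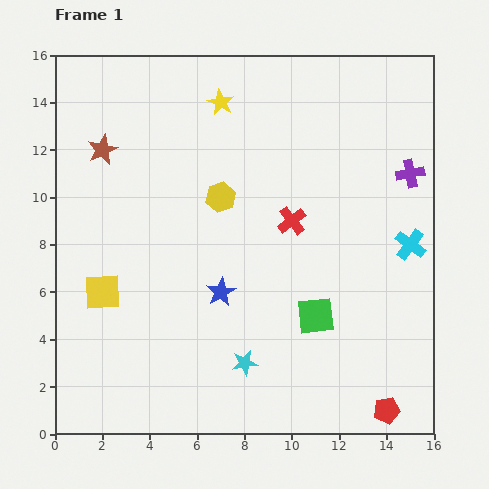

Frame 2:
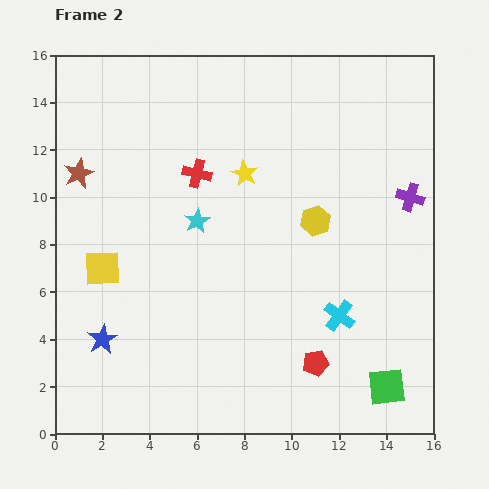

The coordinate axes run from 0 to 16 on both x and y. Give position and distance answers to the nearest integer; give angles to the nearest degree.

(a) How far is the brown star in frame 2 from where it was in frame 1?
1

The brown star moved from (2, 12) to (1, 11), a distance of √(1² + 1²) ≈ 1.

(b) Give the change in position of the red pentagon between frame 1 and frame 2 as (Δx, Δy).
(-3, 2)

The red pentagon was at (14, 1) in frame 1 and (11, 3) in frame 2.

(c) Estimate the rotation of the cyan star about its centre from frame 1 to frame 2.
21° counter-clockwise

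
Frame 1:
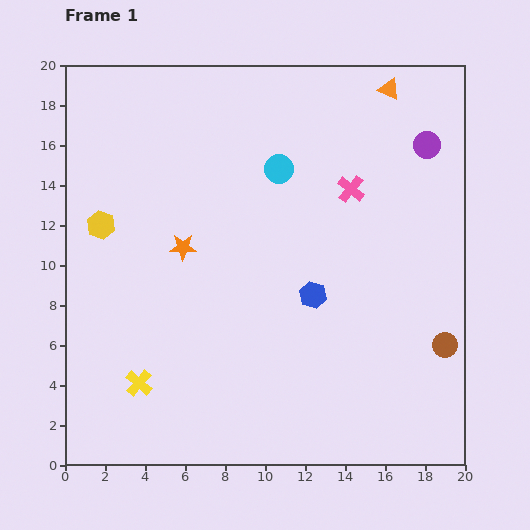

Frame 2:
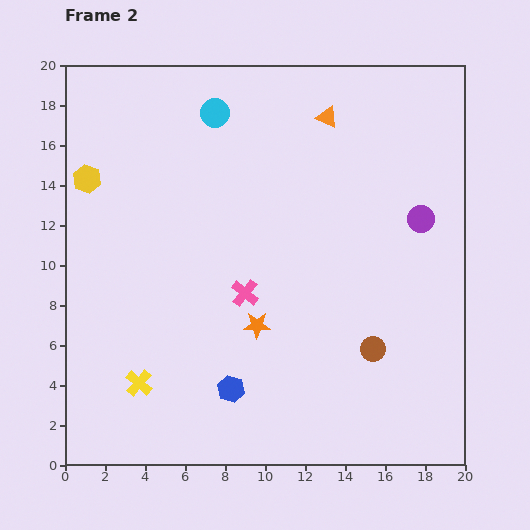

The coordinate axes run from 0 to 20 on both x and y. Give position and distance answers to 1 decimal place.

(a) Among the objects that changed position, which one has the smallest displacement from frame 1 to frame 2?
the yellow hexagon

(moved 2.4)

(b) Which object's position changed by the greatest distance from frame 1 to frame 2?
the pink cross

(moved 7.4; next 6.2)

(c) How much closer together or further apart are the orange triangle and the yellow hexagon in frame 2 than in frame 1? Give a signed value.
-3.5

Distance in frame 1: 15.9. Distance in frame 2: 12.4.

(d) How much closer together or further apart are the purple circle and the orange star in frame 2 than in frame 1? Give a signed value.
-3.4

Distance in frame 1: 13.2. Distance in frame 2: 9.8.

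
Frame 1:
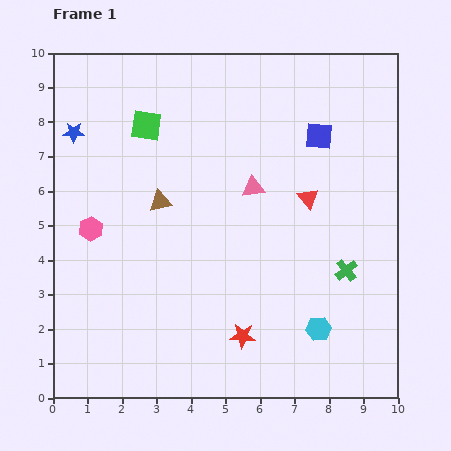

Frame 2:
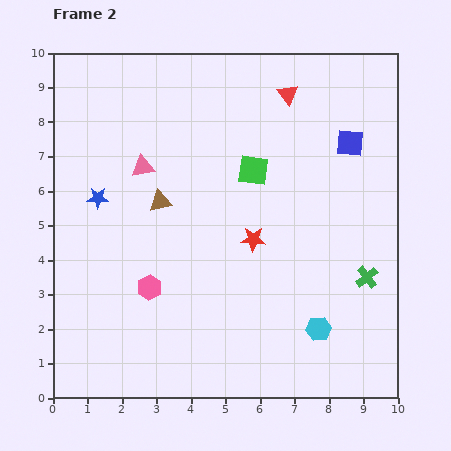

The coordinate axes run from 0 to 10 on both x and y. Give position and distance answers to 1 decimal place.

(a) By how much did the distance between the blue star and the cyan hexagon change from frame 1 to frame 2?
-1.7

Distance in frame 1: 9.1. Distance in frame 2: 7.4.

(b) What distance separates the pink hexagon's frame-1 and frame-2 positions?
2.4

The pink hexagon moved from (1.1, 4.9) to (2.8, 3.2), a distance of √(1.7² + 1.7²) ≈ 2.4.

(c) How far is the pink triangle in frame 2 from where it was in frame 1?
3.3

The pink triangle moved from (5.8, 6.1) to (2.6, 6.7), a distance of √(3.2² + 0.6²) ≈ 3.3.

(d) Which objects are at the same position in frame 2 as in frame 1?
the cyan hexagon, the brown triangle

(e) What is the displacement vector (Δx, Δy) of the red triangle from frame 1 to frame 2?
(-0.6, 3.0)

The red triangle was at (7.4, 5.8) in frame 1 and (6.8, 8.8) in frame 2.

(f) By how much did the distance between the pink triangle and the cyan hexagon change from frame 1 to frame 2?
+2.4

Distance in frame 1: 4.5. Distance in frame 2: 6.9.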